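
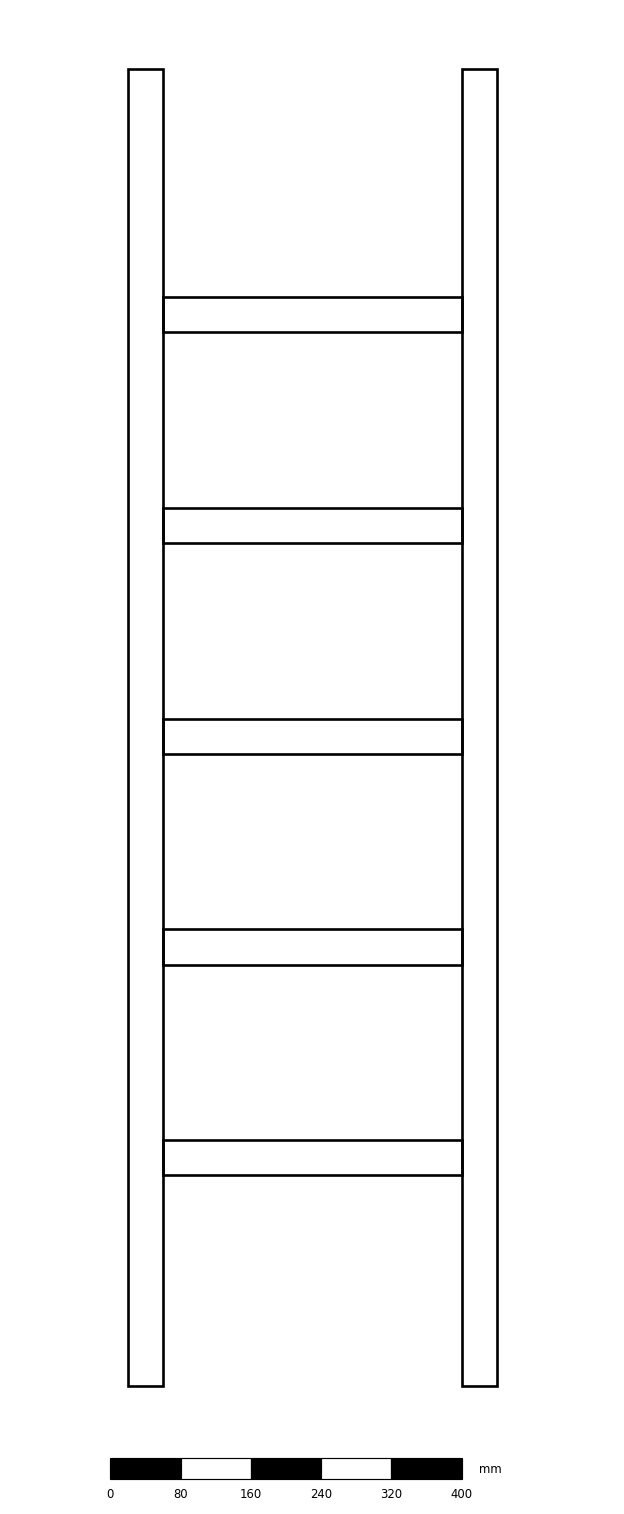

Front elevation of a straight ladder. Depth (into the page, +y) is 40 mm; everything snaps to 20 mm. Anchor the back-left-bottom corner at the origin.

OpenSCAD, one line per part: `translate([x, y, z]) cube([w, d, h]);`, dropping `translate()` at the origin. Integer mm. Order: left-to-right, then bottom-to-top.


cube([40, 40, 1500]);
translate([40, 0, 240]) cube([340, 40, 40]);
translate([40, 0, 480]) cube([340, 40, 40]);
translate([40, 0, 720]) cube([340, 40, 40]);
translate([40, 0, 960]) cube([340, 40, 40]);
translate([40, 0, 1200]) cube([340, 40, 40]);
translate([380, 0, 0]) cube([40, 40, 1500]);


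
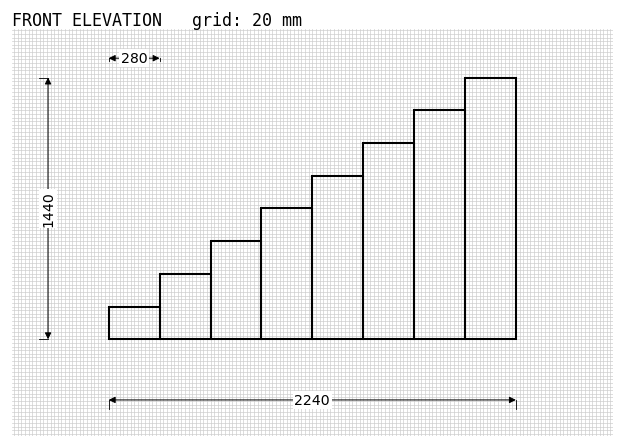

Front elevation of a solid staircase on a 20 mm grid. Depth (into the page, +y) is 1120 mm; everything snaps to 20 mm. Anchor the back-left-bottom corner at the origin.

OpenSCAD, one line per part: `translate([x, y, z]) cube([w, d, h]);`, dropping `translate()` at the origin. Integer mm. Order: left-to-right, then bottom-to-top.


cube([280, 1120, 180]);
translate([280, 0, 0]) cube([280, 1120, 360]);
translate([560, 0, 0]) cube([280, 1120, 540]);
translate([840, 0, 0]) cube([280, 1120, 720]);
translate([1120, 0, 0]) cube([280, 1120, 900]);
translate([1400, 0, 0]) cube([280, 1120, 1080]);
translate([1680, 0, 0]) cube([280, 1120, 1260]);
translate([1960, 0, 0]) cube([280, 1120, 1440]);


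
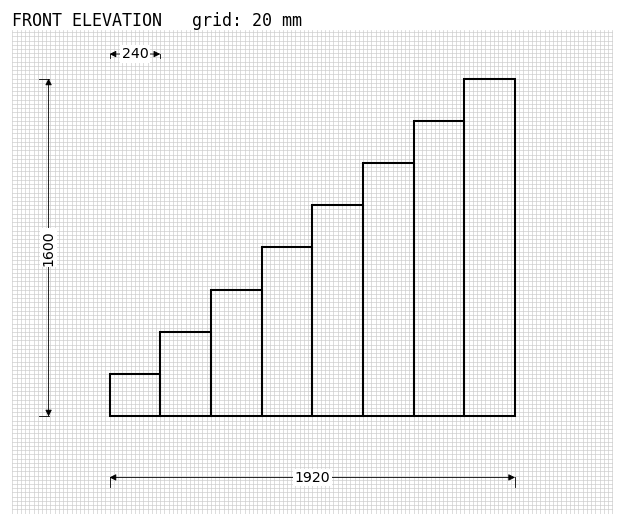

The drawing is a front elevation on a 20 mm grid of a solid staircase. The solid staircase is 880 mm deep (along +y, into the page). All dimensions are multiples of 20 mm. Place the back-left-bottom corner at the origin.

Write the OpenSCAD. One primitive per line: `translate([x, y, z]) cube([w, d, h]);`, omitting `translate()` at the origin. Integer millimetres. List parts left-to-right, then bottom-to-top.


cube([240, 880, 200]);
translate([240, 0, 0]) cube([240, 880, 400]);
translate([480, 0, 0]) cube([240, 880, 600]);
translate([720, 0, 0]) cube([240, 880, 800]);
translate([960, 0, 0]) cube([240, 880, 1000]);
translate([1200, 0, 0]) cube([240, 880, 1200]);
translate([1440, 0, 0]) cube([240, 880, 1400]);
translate([1680, 0, 0]) cube([240, 880, 1600]);


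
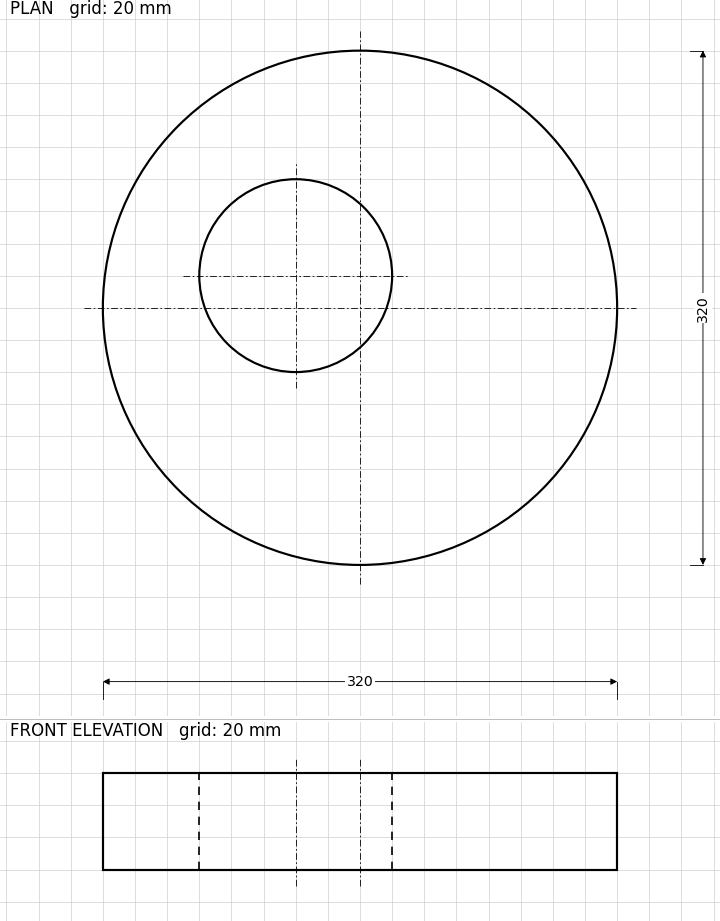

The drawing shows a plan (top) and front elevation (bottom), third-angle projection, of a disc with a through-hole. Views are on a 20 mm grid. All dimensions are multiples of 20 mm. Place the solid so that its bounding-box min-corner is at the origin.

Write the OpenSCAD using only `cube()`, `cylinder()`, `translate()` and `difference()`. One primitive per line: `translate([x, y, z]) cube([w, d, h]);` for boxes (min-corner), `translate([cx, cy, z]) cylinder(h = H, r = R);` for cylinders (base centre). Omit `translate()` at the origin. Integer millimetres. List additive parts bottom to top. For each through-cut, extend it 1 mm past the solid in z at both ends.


difference() {
  translate([160, 160, 0]) cylinder(h = 60, r = 160);
  translate([120, 180, -1]) cylinder(h = 62, r = 60);
}


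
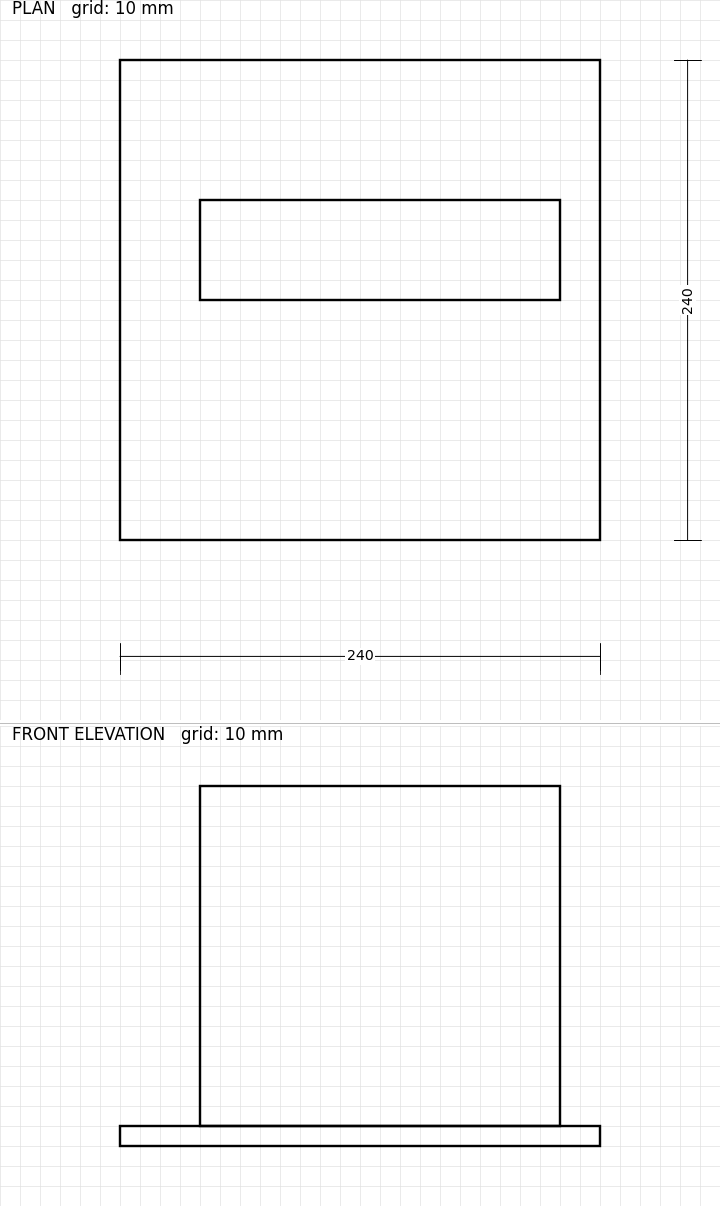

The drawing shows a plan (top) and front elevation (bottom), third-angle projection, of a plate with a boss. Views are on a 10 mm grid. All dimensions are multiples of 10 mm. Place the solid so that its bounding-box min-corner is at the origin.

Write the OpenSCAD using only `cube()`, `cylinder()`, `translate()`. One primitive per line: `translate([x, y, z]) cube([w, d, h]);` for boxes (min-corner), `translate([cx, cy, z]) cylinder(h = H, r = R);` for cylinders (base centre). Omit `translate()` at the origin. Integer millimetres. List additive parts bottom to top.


cube([240, 240, 10]);
translate([40, 120, 10]) cube([180, 50, 170]);


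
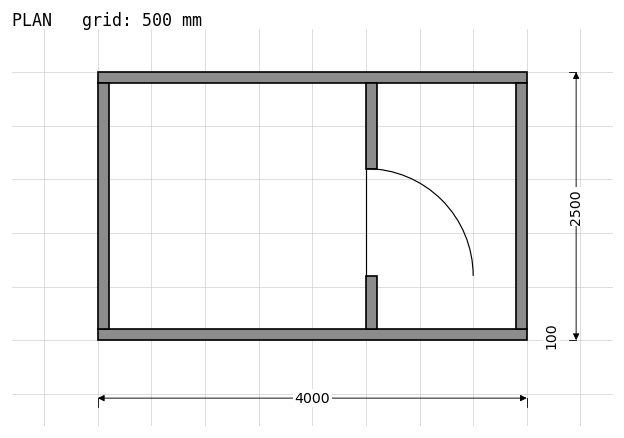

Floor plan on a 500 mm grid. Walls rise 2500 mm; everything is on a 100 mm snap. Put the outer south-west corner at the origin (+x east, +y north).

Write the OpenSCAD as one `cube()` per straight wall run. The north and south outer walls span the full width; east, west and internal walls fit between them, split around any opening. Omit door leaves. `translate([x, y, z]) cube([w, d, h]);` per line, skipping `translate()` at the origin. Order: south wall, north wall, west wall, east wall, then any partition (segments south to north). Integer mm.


cube([4000, 100, 2500]);
translate([0, 2400, 0]) cube([4000, 100, 2500]);
translate([0, 100, 0]) cube([100, 2300, 2500]);
translate([3900, 100, 0]) cube([100, 2300, 2500]);
translate([2500, 100, 0]) cube([100, 500, 2500]);
translate([2500, 1600, 0]) cube([100, 800, 2500]);


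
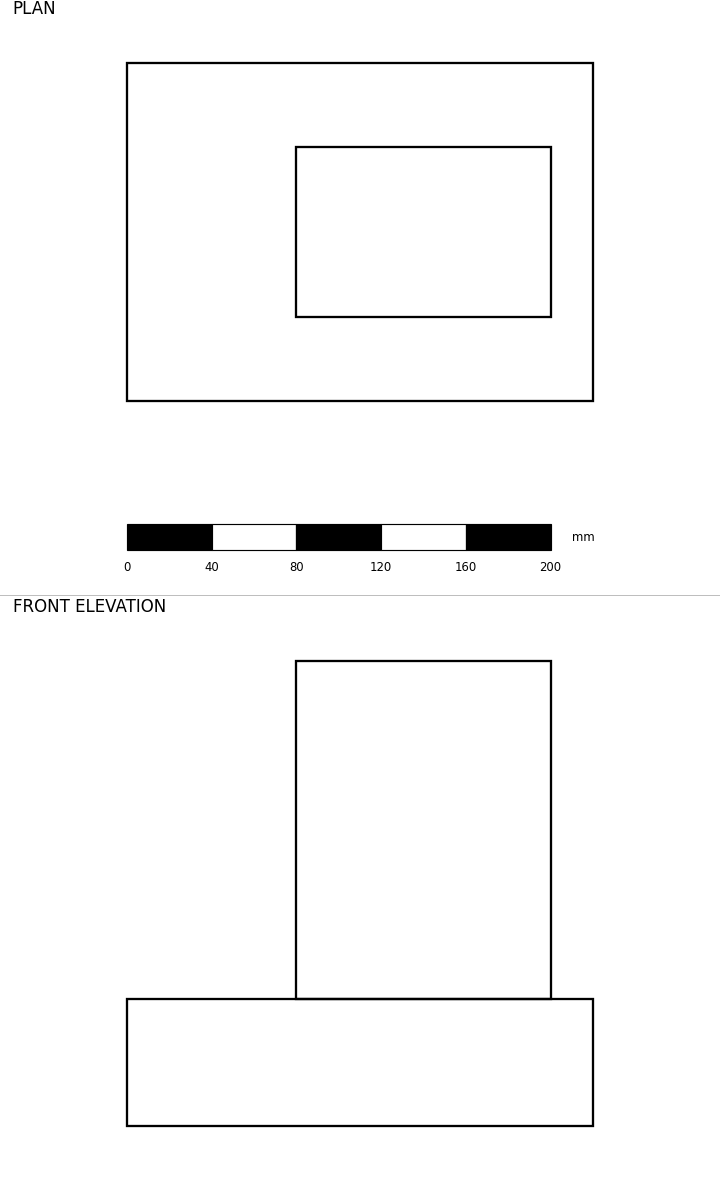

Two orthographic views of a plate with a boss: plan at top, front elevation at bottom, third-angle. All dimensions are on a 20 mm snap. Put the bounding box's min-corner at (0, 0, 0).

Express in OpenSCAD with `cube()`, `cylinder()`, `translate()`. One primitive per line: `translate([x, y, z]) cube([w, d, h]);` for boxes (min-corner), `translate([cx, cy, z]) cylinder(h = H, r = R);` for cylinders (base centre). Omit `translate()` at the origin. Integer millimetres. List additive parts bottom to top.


cube([220, 160, 60]);
translate([80, 40, 60]) cube([120, 80, 160]);


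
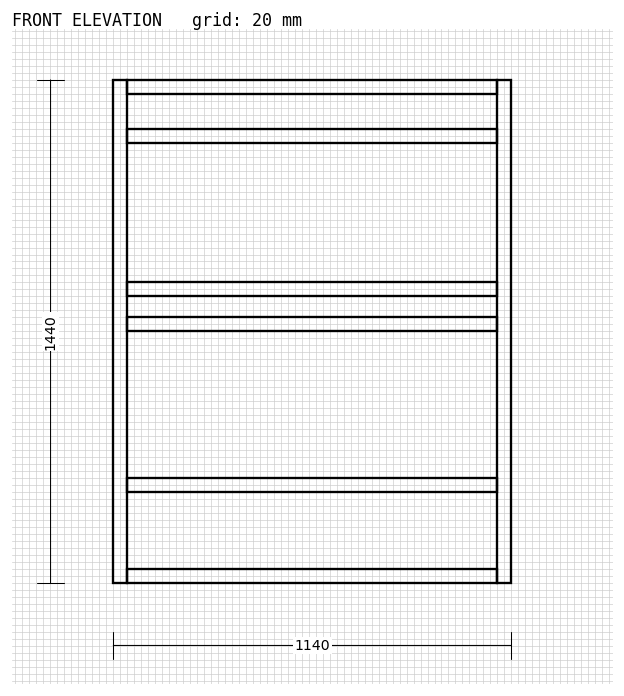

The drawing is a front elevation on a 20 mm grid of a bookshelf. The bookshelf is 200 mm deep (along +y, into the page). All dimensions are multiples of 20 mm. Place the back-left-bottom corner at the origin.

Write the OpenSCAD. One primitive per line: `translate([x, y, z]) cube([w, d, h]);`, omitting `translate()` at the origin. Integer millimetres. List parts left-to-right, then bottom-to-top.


cube([40, 200, 1440]);
translate([40, 0, 0]) cube([1060, 200, 40]);
translate([40, 0, 260]) cube([1060, 200, 40]);
translate([40, 0, 720]) cube([1060, 200, 40]);
translate([40, 0, 820]) cube([1060, 200, 40]);
translate([40, 0, 1260]) cube([1060, 200, 40]);
translate([40, 0, 1400]) cube([1060, 200, 40]);
translate([1100, 0, 0]) cube([40, 200, 1440]);


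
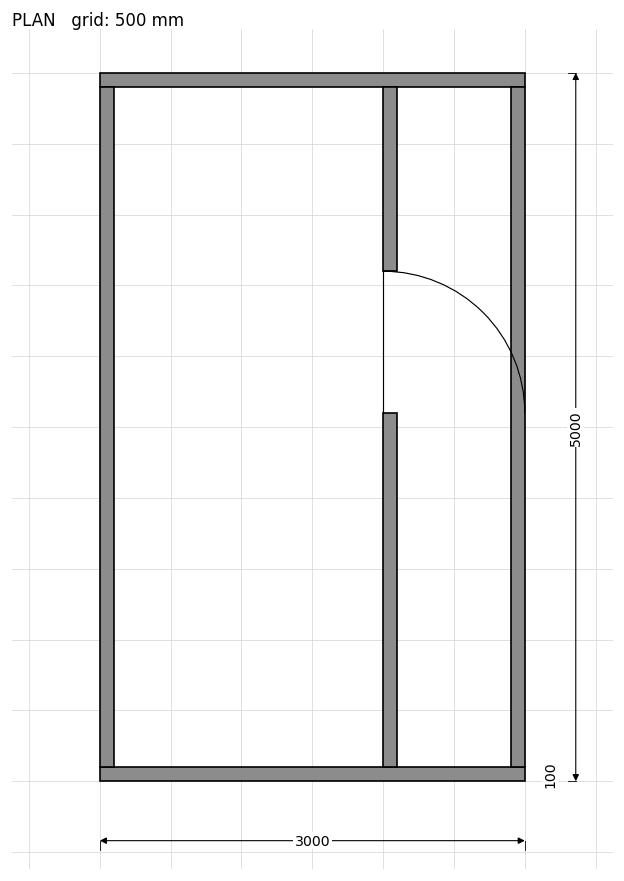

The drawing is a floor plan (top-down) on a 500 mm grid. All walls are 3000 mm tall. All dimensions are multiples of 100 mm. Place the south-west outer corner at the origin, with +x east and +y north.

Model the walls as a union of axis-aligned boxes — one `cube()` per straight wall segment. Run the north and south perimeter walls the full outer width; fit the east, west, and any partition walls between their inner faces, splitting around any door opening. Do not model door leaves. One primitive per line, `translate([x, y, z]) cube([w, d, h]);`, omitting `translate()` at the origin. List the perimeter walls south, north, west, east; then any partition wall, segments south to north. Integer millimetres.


cube([3000, 100, 3000]);
translate([0, 4900, 0]) cube([3000, 100, 3000]);
translate([0, 100, 0]) cube([100, 4800, 3000]);
translate([2900, 100, 0]) cube([100, 4800, 3000]);
translate([2000, 100, 0]) cube([100, 2500, 3000]);
translate([2000, 3600, 0]) cube([100, 1300, 3000]);


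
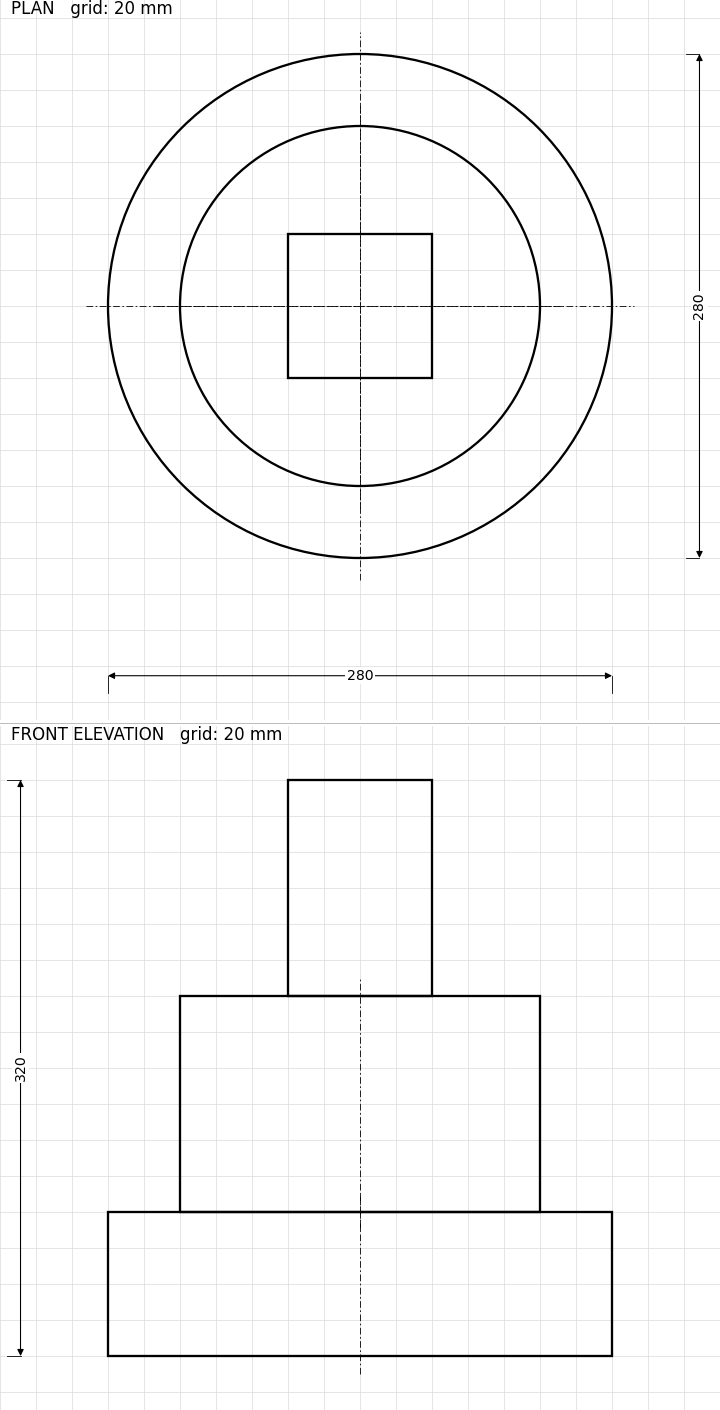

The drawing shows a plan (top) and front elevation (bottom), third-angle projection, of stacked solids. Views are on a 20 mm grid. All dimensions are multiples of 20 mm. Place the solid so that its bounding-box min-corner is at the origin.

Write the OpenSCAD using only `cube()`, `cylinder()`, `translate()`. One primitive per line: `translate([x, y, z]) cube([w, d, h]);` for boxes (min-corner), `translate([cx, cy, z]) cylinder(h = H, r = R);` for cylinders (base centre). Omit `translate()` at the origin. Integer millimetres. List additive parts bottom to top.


translate([140, 140, 0]) cylinder(h = 80, r = 140);
translate([140, 140, 80]) cylinder(h = 120, r = 100);
translate([100, 100, 200]) cube([80, 80, 120]);


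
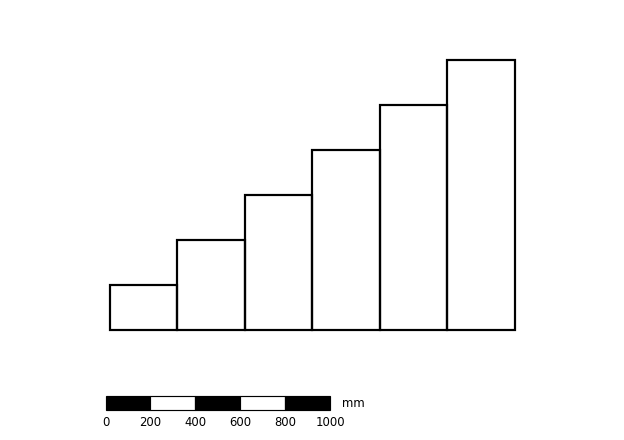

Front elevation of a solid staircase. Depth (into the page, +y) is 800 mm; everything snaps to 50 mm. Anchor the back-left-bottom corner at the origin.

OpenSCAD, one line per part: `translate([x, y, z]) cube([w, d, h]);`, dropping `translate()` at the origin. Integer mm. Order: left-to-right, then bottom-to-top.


cube([300, 800, 200]);
translate([300, 0, 0]) cube([300, 800, 400]);
translate([600, 0, 0]) cube([300, 800, 600]);
translate([900, 0, 0]) cube([300, 800, 800]);
translate([1200, 0, 0]) cube([300, 800, 1000]);
translate([1500, 0, 0]) cube([300, 800, 1200]);


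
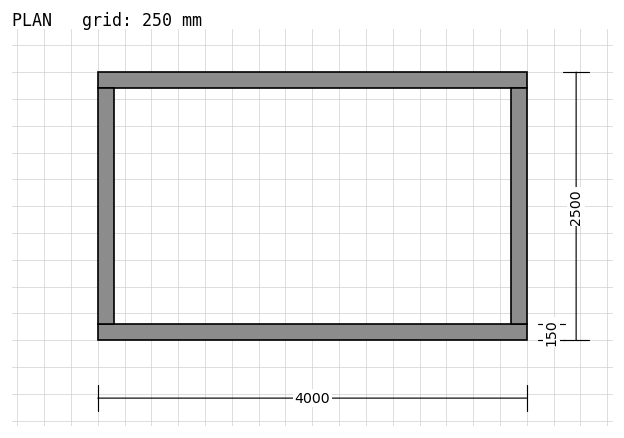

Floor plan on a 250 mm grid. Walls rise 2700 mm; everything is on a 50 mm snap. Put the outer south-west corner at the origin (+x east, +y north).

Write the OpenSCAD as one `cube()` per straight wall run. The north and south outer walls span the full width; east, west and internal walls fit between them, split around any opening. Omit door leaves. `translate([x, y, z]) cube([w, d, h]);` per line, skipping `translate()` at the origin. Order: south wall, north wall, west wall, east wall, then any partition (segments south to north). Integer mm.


cube([4000, 150, 2700]);
translate([0, 2350, 0]) cube([4000, 150, 2700]);
translate([0, 150, 0]) cube([150, 2200, 2700]);
translate([3850, 150, 0]) cube([150, 2200, 2700]);


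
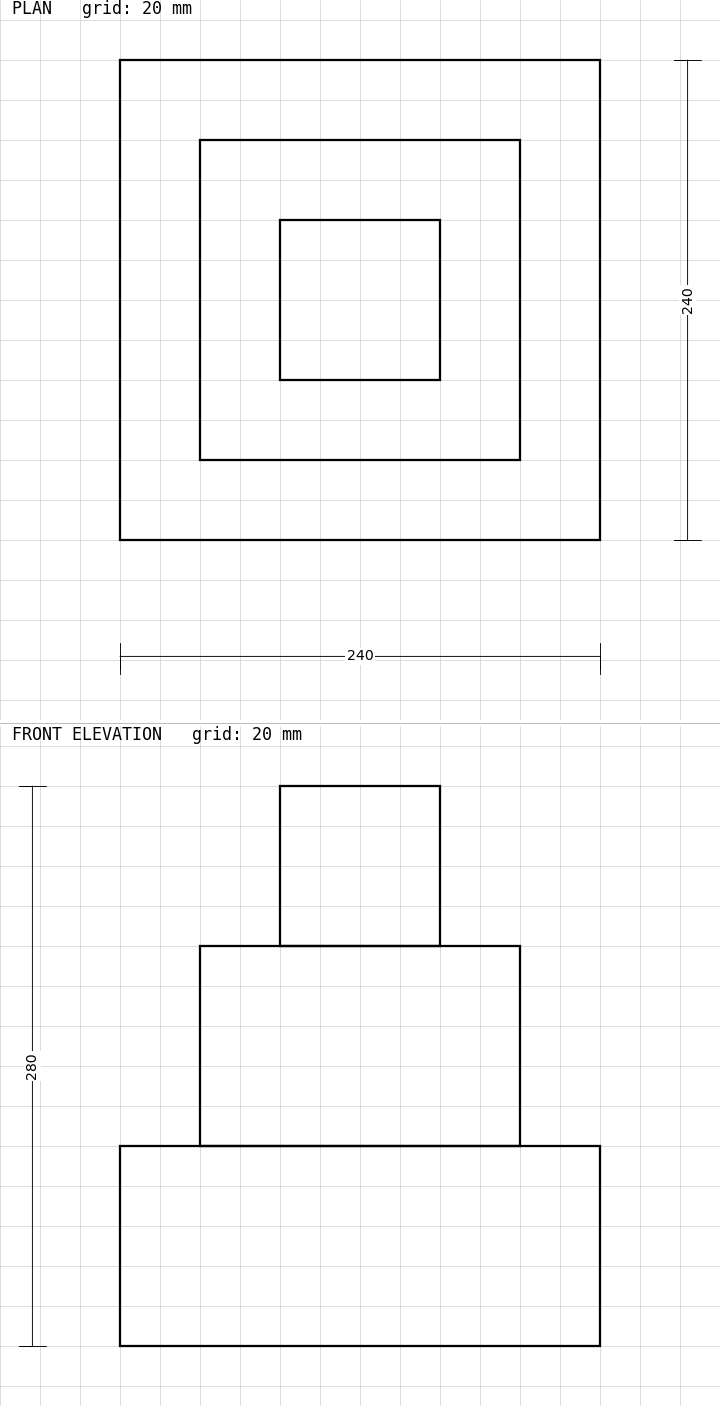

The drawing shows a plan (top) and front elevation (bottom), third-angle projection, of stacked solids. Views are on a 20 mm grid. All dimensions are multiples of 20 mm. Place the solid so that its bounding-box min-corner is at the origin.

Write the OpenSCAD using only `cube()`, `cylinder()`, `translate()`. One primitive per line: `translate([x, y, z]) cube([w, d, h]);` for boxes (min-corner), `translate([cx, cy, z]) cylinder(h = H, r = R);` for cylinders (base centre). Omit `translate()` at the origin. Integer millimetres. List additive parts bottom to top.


cube([240, 240, 100]);
translate([40, 40, 100]) cube([160, 160, 100]);
translate([80, 80, 200]) cube([80, 80, 80]);


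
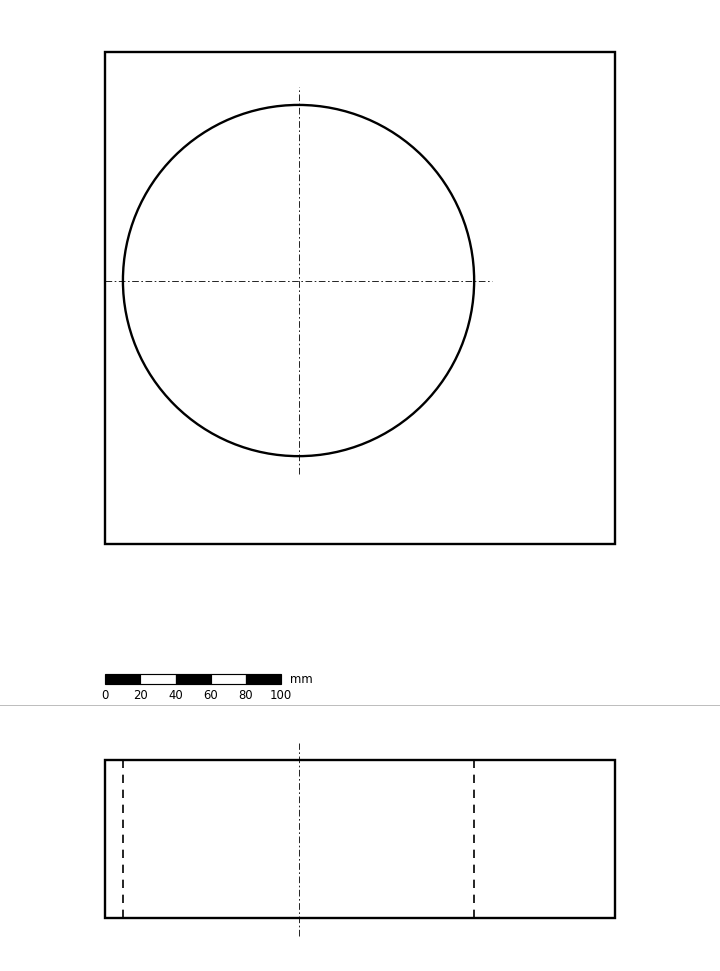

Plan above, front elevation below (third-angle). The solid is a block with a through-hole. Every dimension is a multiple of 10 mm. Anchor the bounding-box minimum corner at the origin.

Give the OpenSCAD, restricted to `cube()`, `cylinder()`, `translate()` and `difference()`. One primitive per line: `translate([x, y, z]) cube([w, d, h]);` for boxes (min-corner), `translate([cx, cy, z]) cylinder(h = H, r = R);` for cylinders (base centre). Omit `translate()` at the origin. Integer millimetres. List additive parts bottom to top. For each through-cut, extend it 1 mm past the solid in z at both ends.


difference() {
  cube([290, 280, 90]);
  translate([110, 150, -1]) cylinder(h = 92, r = 100);
}


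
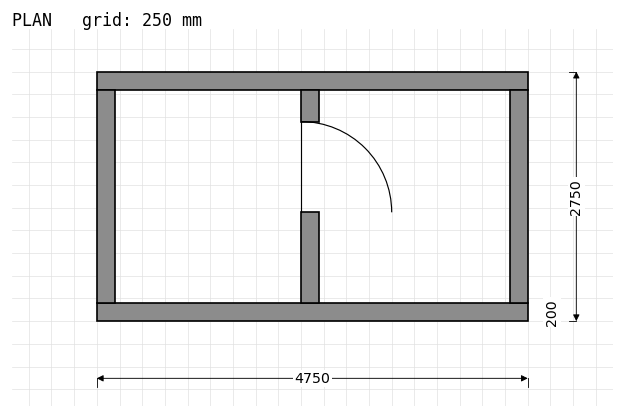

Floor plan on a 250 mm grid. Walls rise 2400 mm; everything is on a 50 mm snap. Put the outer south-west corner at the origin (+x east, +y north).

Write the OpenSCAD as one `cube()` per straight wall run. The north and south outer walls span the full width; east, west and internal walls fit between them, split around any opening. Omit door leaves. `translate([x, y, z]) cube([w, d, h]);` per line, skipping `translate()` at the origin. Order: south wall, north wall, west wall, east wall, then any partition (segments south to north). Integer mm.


cube([4750, 200, 2400]);
translate([0, 2550, 0]) cube([4750, 200, 2400]);
translate([0, 200, 0]) cube([200, 2350, 2400]);
translate([4550, 200, 0]) cube([200, 2350, 2400]);
translate([2250, 200, 0]) cube([200, 1000, 2400]);
translate([2250, 2200, 0]) cube([200, 350, 2400]);


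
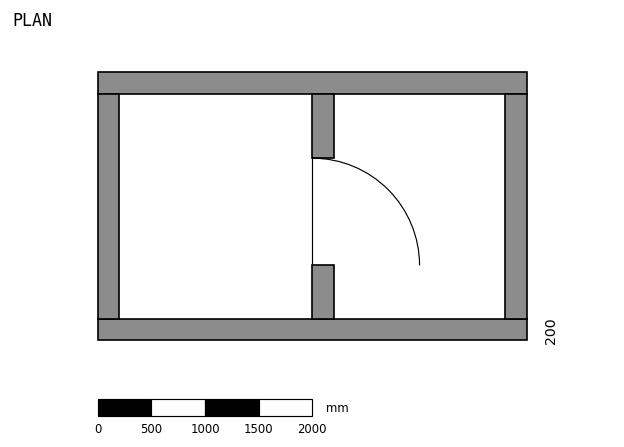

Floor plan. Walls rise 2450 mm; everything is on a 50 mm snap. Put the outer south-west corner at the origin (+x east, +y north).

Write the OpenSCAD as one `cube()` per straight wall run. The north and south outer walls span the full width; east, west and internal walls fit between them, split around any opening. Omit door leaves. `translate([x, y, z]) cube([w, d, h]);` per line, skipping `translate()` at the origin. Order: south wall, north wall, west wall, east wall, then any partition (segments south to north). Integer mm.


cube([4000, 200, 2450]);
translate([0, 2300, 0]) cube([4000, 200, 2450]);
translate([0, 200, 0]) cube([200, 2100, 2450]);
translate([3800, 200, 0]) cube([200, 2100, 2450]);
translate([2000, 200, 0]) cube([200, 500, 2450]);
translate([2000, 1700, 0]) cube([200, 600, 2450]);


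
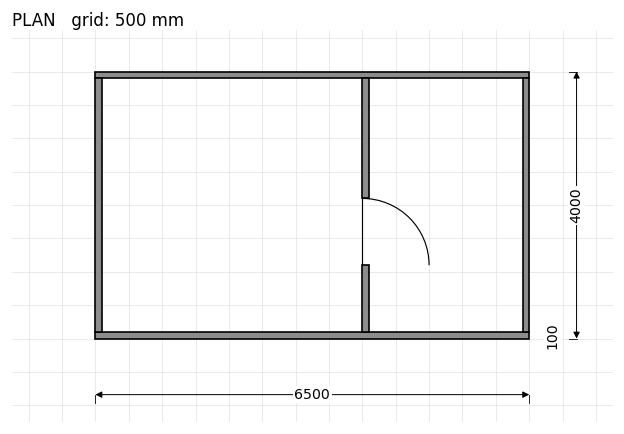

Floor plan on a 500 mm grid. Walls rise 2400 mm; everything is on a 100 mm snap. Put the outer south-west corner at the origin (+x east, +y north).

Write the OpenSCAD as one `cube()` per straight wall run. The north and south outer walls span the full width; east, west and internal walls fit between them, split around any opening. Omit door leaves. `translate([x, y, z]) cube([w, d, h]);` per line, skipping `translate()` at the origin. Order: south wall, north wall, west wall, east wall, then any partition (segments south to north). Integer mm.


cube([6500, 100, 2400]);
translate([0, 3900, 0]) cube([6500, 100, 2400]);
translate([0, 100, 0]) cube([100, 3800, 2400]);
translate([6400, 100, 0]) cube([100, 3800, 2400]);
translate([4000, 100, 0]) cube([100, 1000, 2400]);
translate([4000, 2100, 0]) cube([100, 1800, 2400]);


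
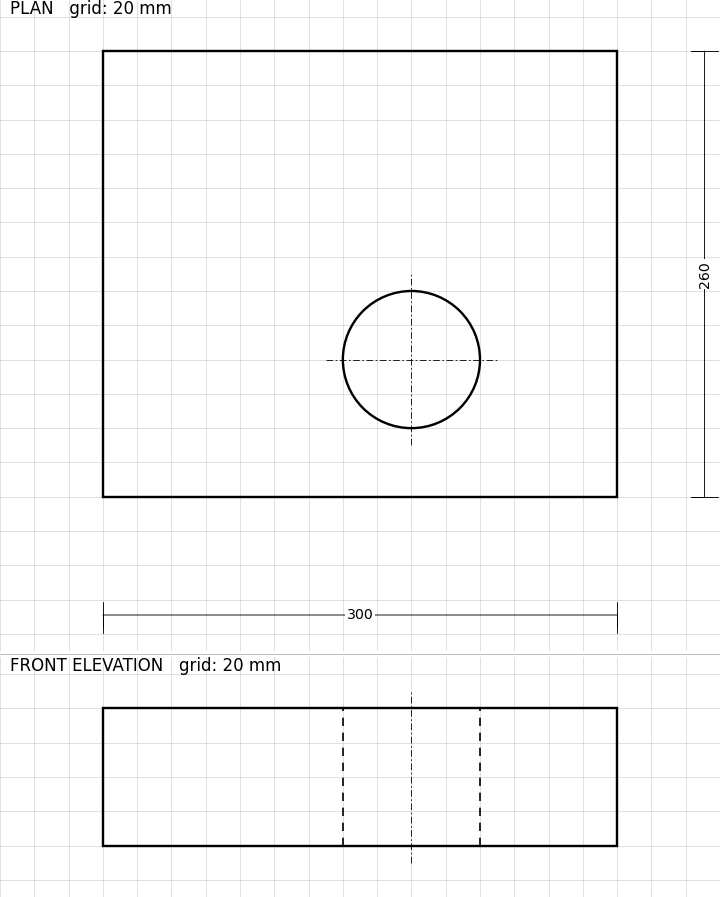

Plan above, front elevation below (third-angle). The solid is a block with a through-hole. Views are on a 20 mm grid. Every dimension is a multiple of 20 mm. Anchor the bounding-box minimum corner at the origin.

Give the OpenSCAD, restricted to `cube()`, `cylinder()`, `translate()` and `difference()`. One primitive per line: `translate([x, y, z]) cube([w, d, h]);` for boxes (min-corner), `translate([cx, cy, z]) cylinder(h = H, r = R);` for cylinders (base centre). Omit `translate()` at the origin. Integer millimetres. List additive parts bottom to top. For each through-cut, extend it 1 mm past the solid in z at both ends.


difference() {
  cube([300, 260, 80]);
  translate([180, 80, -1]) cylinder(h = 82, r = 40);
}


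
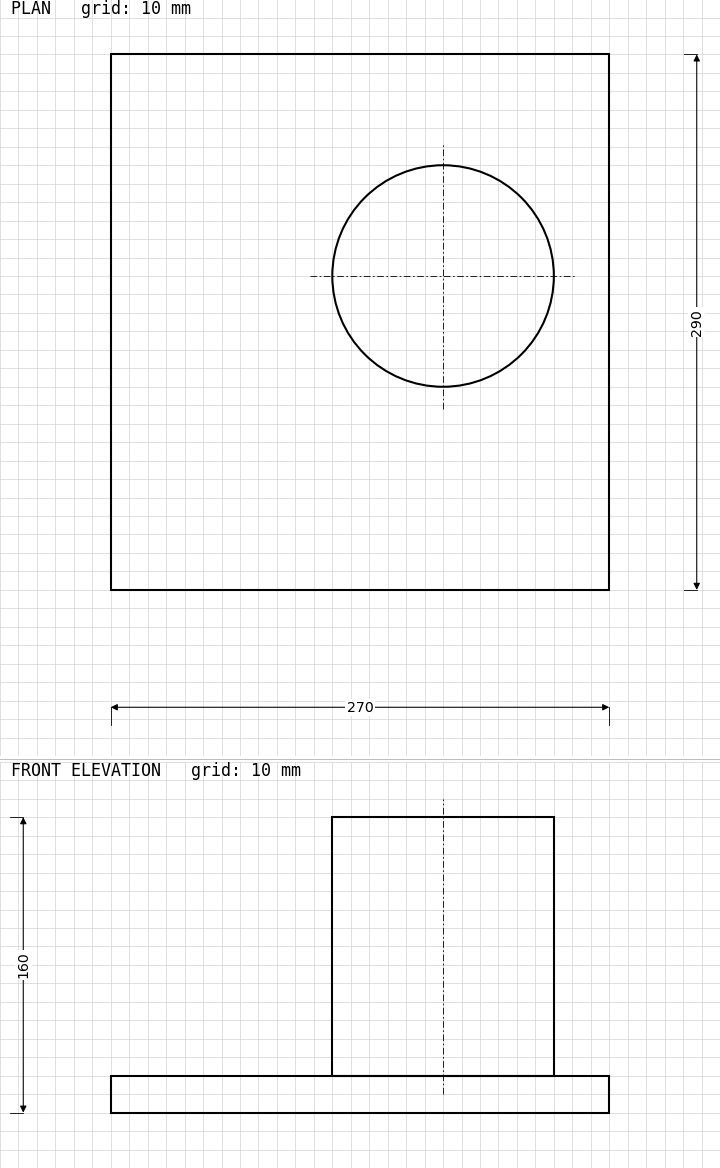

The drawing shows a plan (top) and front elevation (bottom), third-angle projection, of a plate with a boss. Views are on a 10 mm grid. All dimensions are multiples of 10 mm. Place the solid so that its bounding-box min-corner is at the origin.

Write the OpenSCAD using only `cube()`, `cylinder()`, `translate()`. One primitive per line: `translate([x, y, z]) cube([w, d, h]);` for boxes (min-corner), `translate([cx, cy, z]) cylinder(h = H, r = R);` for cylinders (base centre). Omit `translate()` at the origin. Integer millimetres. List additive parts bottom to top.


cube([270, 290, 20]);
translate([180, 170, 20]) cylinder(h = 140, r = 60);


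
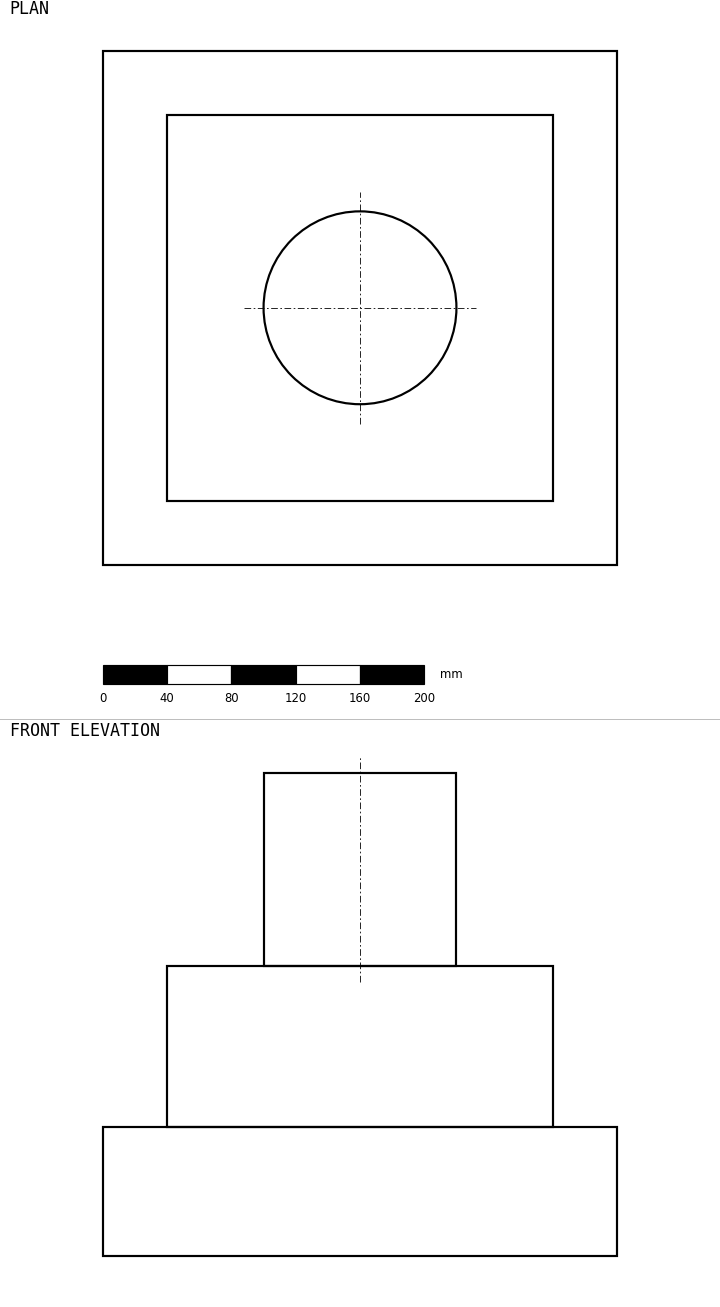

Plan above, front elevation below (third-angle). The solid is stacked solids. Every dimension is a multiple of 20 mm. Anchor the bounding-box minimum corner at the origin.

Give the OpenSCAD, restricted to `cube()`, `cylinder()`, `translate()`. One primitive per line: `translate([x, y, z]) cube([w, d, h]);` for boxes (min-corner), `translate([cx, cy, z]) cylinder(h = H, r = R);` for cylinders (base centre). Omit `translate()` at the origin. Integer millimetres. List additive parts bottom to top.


cube([320, 320, 80]);
translate([40, 40, 80]) cube([240, 240, 100]);
translate([160, 160, 180]) cylinder(h = 120, r = 60);


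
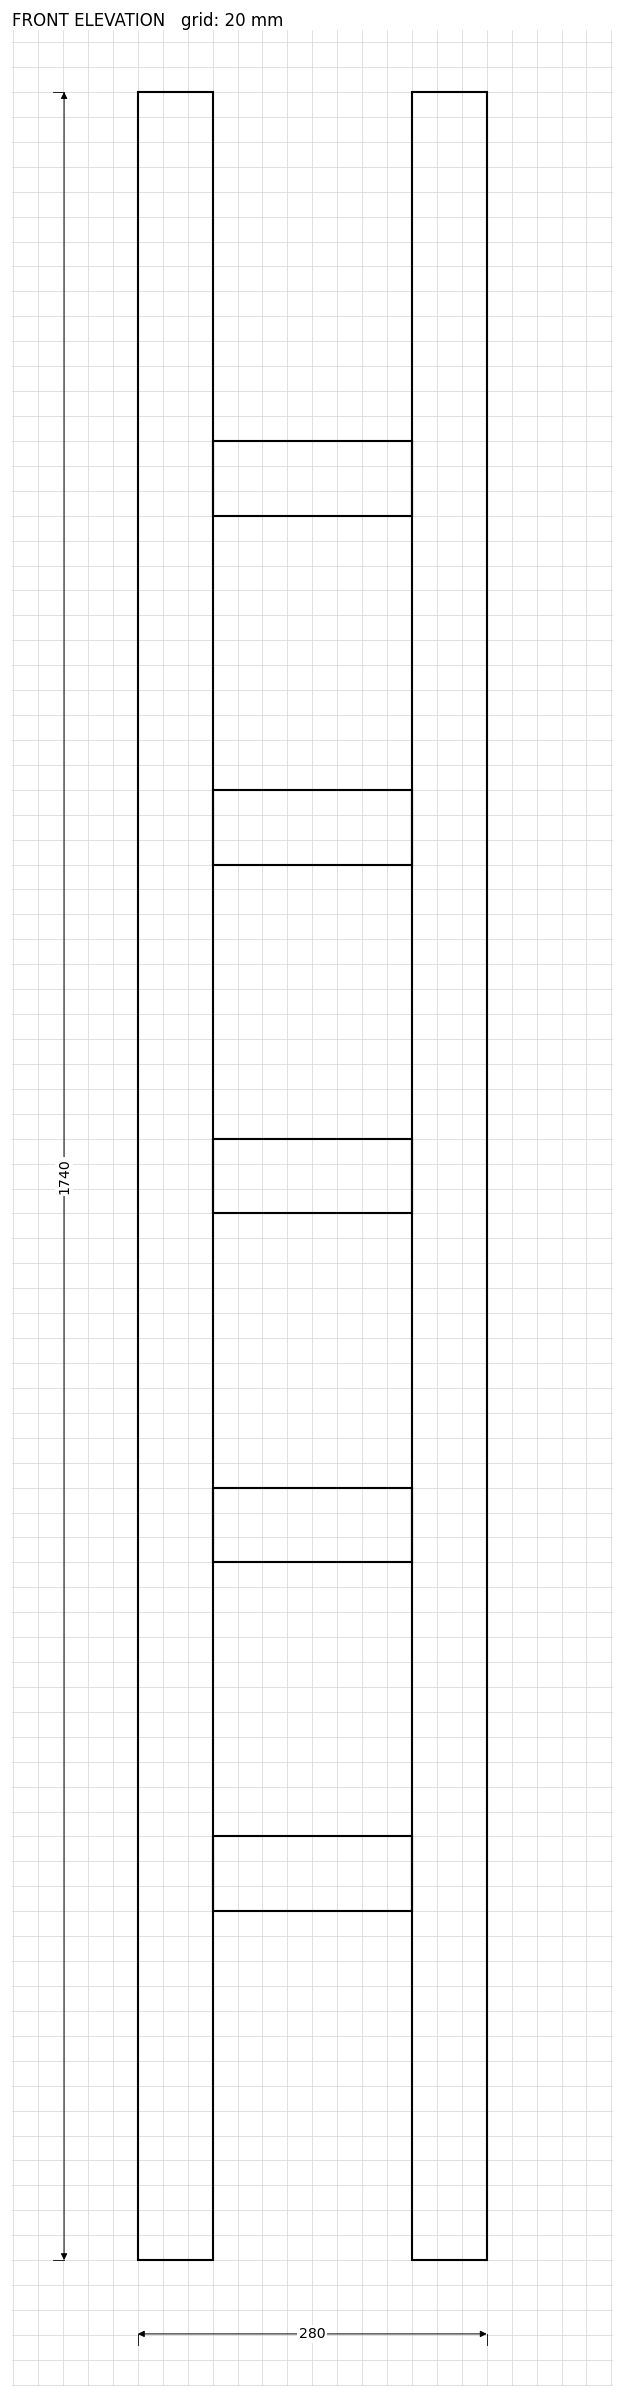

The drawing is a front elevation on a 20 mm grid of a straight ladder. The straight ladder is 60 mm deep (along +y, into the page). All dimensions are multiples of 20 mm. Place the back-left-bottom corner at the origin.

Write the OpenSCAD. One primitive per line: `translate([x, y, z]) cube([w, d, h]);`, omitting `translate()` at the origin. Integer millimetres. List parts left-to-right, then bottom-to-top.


cube([60, 60, 1740]);
translate([60, 0, 280]) cube([160, 60, 60]);
translate([60, 0, 560]) cube([160, 60, 60]);
translate([60, 0, 840]) cube([160, 60, 60]);
translate([60, 0, 1120]) cube([160, 60, 60]);
translate([60, 0, 1400]) cube([160, 60, 60]);
translate([220, 0, 0]) cube([60, 60, 1740]);


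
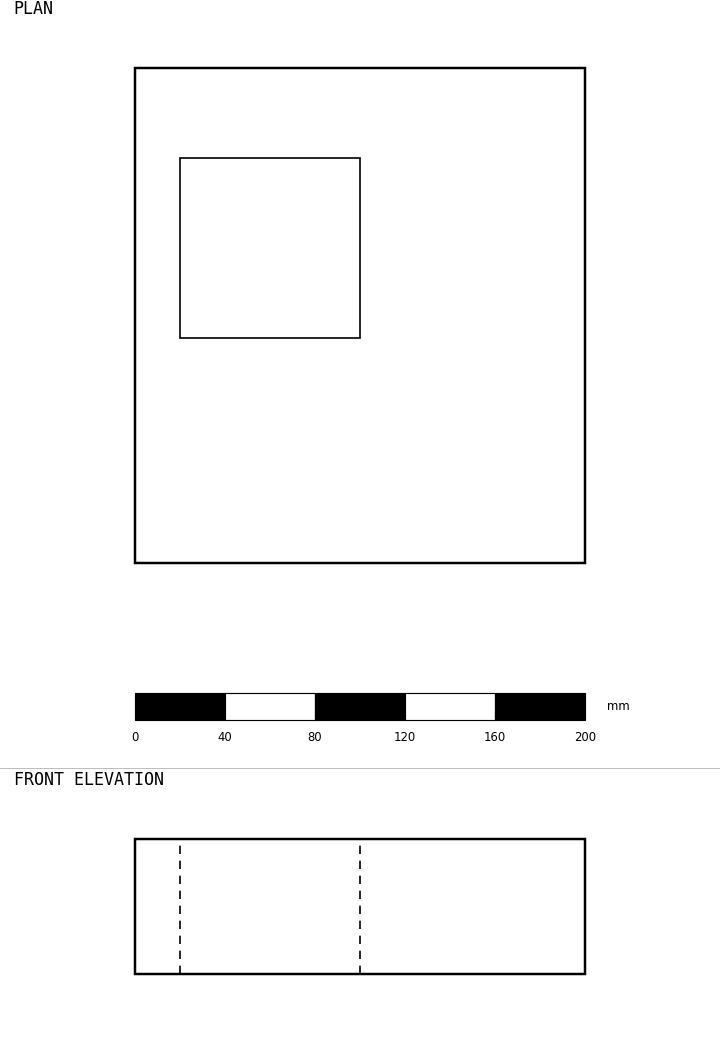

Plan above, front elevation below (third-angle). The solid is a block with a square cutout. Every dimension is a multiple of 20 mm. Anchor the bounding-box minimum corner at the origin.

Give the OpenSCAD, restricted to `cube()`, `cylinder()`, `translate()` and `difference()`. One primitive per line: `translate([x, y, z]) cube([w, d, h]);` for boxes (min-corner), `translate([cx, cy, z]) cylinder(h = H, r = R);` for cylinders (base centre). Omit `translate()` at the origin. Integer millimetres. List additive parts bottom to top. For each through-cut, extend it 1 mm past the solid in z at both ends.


difference() {
  cube([200, 220, 60]);
  translate([20, 100, -1]) cube([80, 80, 62]);
}


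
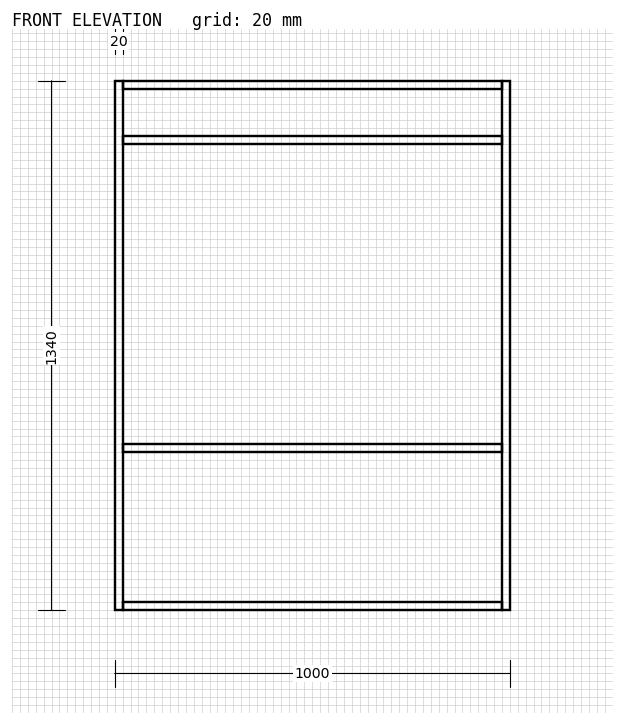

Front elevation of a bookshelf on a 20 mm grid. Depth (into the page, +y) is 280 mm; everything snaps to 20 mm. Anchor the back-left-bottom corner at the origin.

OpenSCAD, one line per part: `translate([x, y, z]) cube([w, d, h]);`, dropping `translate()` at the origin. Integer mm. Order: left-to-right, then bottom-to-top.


cube([20, 280, 1340]);
translate([20, 0, 0]) cube([960, 280, 20]);
translate([20, 0, 400]) cube([960, 280, 20]);
translate([20, 0, 1180]) cube([960, 280, 20]);
translate([20, 0, 1320]) cube([960, 280, 20]);
translate([980, 0, 0]) cube([20, 280, 1340]);


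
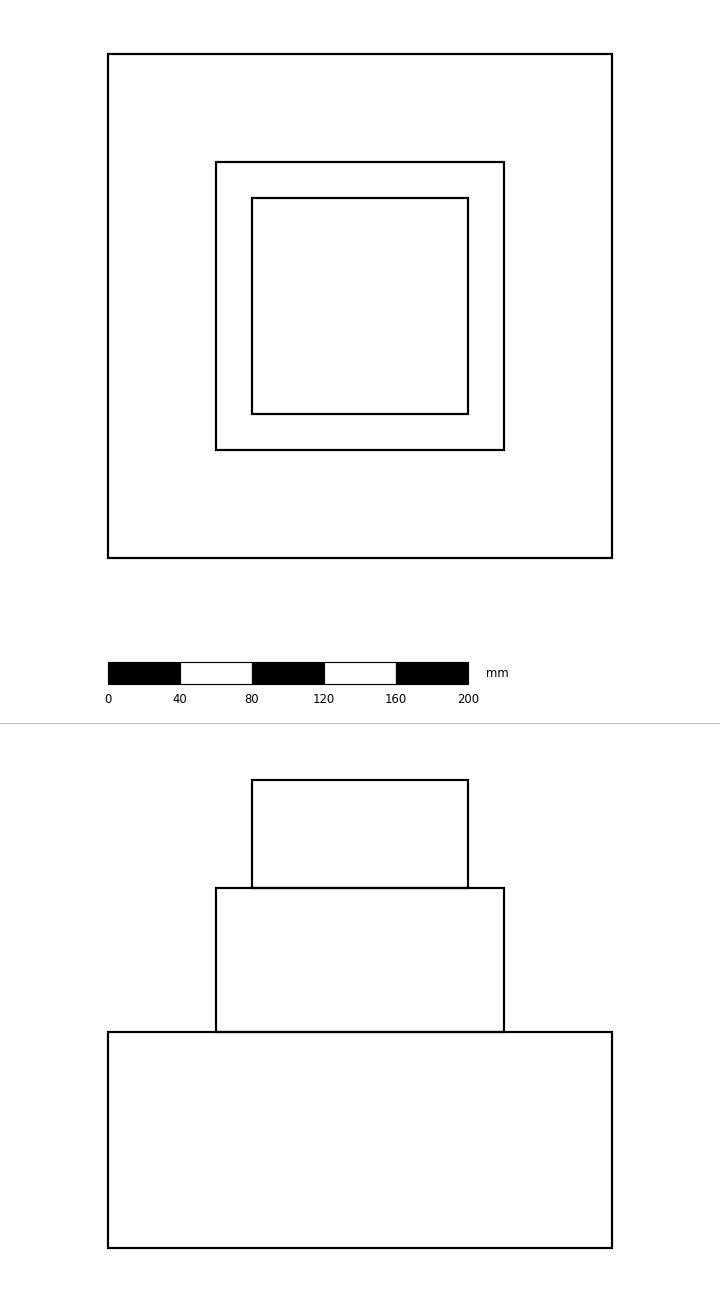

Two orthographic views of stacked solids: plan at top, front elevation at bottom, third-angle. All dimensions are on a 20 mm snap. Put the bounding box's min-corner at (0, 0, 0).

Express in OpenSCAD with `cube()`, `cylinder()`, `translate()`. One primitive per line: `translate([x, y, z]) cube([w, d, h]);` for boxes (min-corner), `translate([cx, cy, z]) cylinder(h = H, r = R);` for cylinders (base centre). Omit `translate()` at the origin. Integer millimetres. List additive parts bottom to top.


cube([280, 280, 120]);
translate([60, 60, 120]) cube([160, 160, 80]);
translate([80, 80, 200]) cube([120, 120, 60]);


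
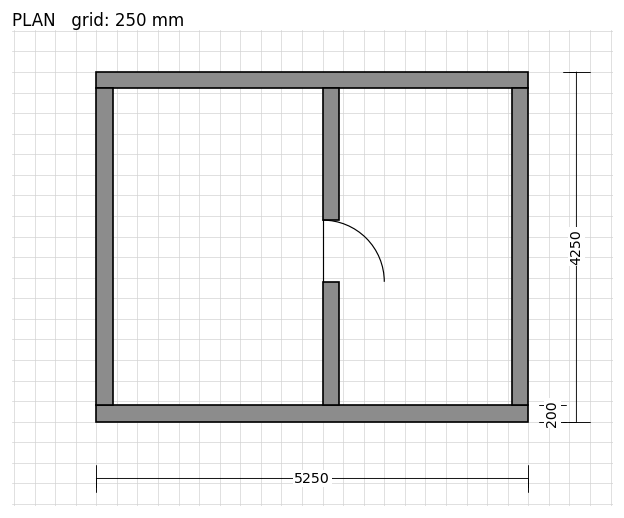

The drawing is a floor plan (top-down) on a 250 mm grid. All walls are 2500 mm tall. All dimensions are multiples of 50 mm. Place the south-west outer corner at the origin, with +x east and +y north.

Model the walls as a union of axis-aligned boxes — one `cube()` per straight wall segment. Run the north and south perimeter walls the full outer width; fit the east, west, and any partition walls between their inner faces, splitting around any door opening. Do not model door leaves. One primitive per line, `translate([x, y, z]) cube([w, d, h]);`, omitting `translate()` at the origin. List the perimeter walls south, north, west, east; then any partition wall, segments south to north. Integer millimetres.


cube([5250, 200, 2500]);
translate([0, 4050, 0]) cube([5250, 200, 2500]);
translate([0, 200, 0]) cube([200, 3850, 2500]);
translate([5050, 200, 0]) cube([200, 3850, 2500]);
translate([2750, 200, 0]) cube([200, 1500, 2500]);
translate([2750, 2450, 0]) cube([200, 1600, 2500]);


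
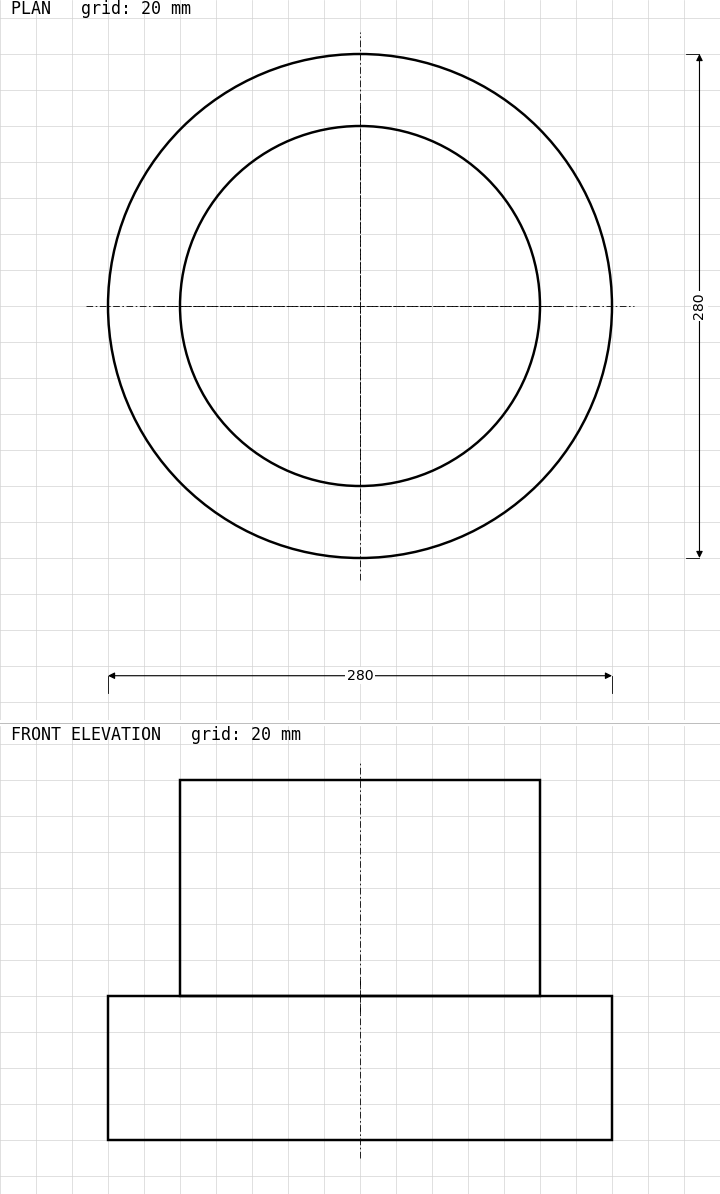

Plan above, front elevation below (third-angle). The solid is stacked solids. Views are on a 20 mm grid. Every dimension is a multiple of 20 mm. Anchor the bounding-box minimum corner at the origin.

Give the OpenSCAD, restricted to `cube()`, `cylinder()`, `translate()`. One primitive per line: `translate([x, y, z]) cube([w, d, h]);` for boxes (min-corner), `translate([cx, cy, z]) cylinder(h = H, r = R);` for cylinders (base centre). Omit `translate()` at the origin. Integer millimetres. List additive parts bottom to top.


translate([140, 140, 0]) cylinder(h = 80, r = 140);
translate([140, 140, 80]) cylinder(h = 120, r = 100);


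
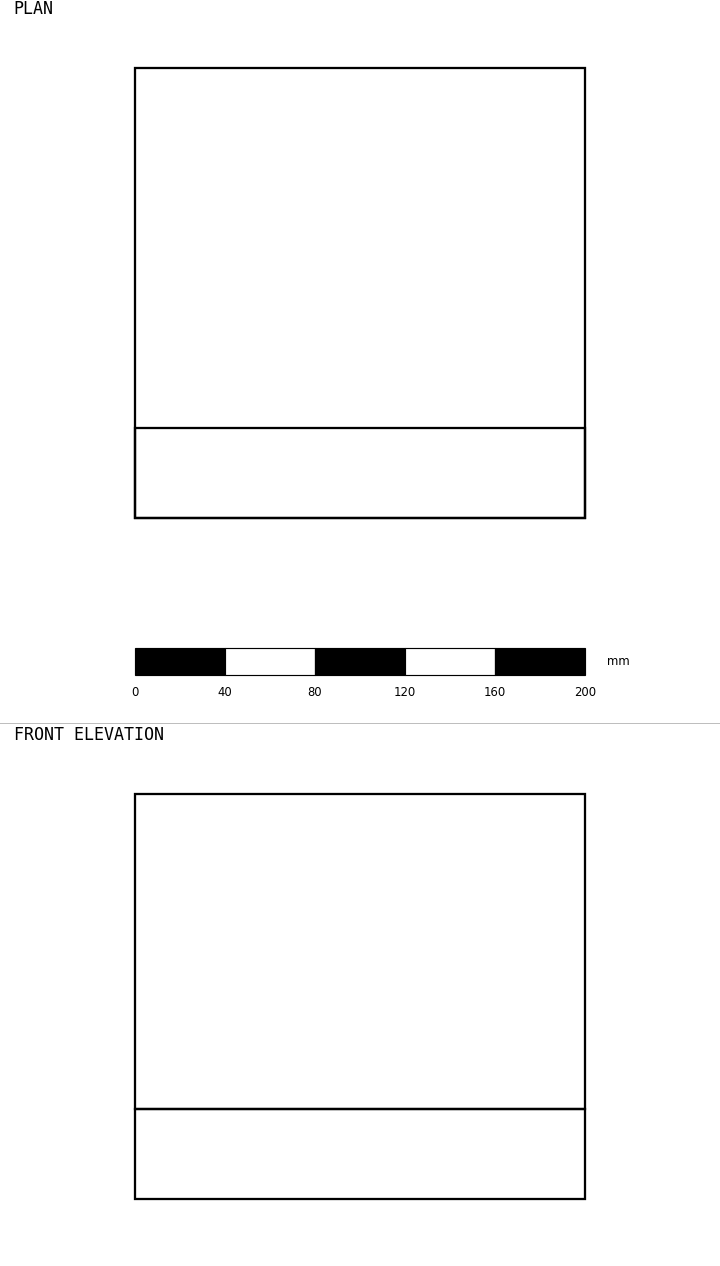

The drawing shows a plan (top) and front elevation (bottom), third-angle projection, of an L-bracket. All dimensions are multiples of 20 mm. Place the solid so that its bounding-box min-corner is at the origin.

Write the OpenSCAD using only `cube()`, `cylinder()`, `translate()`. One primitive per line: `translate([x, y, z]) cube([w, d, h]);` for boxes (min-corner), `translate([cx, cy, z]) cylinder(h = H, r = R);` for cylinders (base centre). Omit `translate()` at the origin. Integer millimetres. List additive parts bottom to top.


cube([200, 200, 40]);
translate([0, 0, 40]) cube([200, 40, 140]);


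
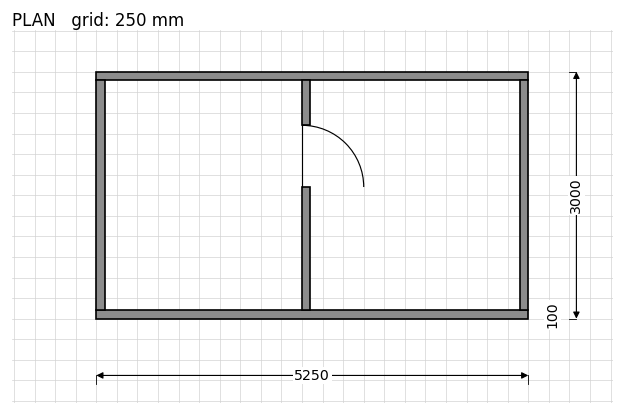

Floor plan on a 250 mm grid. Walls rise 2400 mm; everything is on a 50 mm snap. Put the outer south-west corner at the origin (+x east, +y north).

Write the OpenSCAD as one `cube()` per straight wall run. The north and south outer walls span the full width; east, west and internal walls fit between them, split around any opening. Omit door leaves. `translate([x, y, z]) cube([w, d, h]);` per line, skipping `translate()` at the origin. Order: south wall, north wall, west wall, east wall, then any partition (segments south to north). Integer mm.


cube([5250, 100, 2400]);
translate([0, 2900, 0]) cube([5250, 100, 2400]);
translate([0, 100, 0]) cube([100, 2800, 2400]);
translate([5150, 100, 0]) cube([100, 2800, 2400]);
translate([2500, 100, 0]) cube([100, 1500, 2400]);
translate([2500, 2350, 0]) cube([100, 550, 2400]);


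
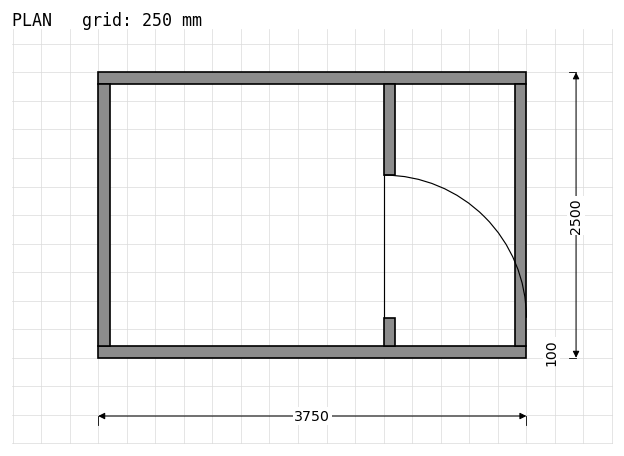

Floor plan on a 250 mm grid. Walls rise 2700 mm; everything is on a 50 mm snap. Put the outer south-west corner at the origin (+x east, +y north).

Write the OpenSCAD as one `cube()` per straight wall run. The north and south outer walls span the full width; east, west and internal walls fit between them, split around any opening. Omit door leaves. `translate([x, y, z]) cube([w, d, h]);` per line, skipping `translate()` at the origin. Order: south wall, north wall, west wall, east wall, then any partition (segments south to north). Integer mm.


cube([3750, 100, 2700]);
translate([0, 2400, 0]) cube([3750, 100, 2700]);
translate([0, 100, 0]) cube([100, 2300, 2700]);
translate([3650, 100, 0]) cube([100, 2300, 2700]);
translate([2500, 100, 0]) cube([100, 250, 2700]);
translate([2500, 1600, 0]) cube([100, 800, 2700]);


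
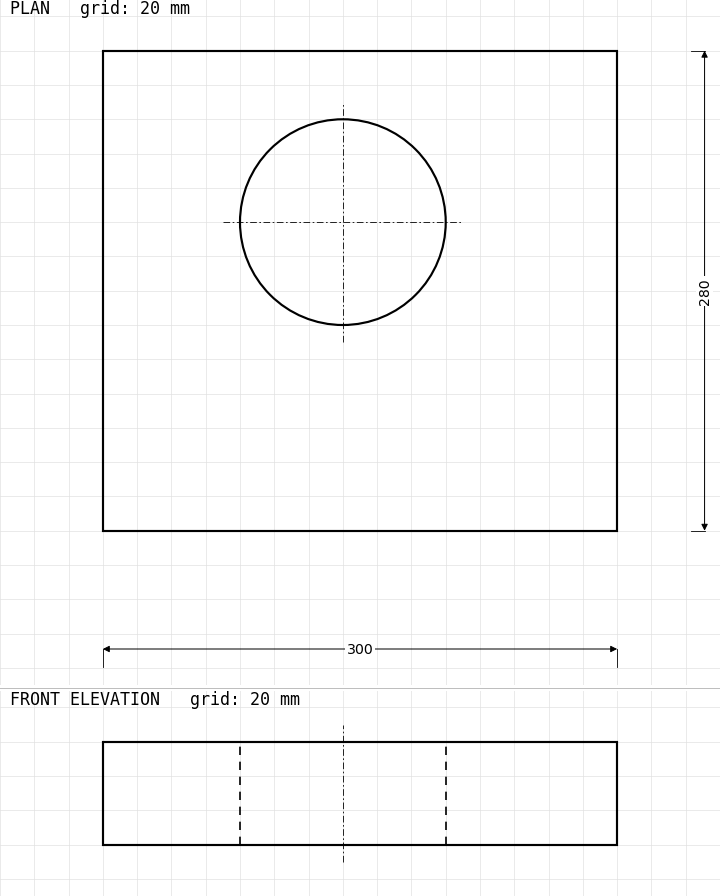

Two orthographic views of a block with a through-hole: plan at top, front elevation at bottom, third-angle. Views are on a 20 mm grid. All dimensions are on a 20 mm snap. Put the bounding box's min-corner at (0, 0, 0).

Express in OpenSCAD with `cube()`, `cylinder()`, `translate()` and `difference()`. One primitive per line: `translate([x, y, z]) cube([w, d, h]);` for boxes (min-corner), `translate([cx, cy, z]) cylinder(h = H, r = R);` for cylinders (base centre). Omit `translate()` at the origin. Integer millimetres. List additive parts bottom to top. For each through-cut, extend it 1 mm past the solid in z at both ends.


difference() {
  cube([300, 280, 60]);
  translate([140, 180, -1]) cylinder(h = 62, r = 60);
}


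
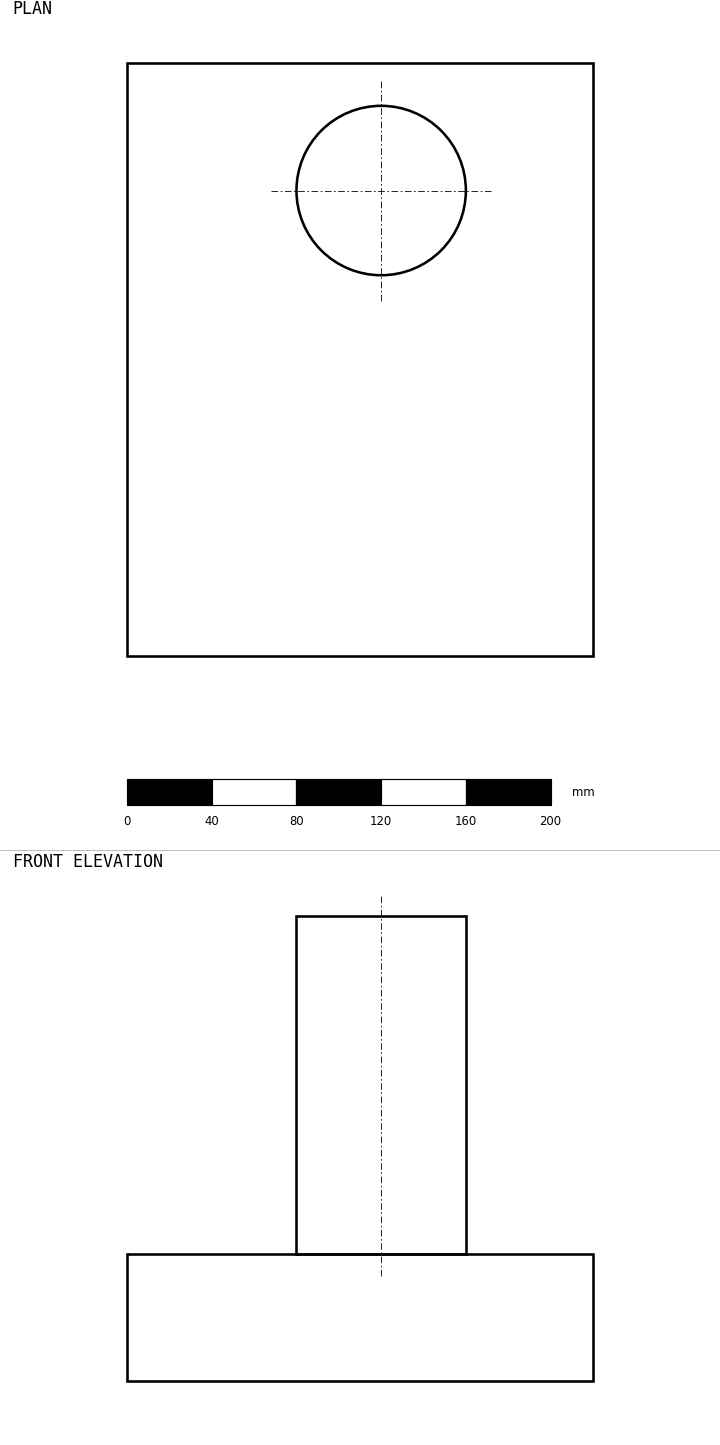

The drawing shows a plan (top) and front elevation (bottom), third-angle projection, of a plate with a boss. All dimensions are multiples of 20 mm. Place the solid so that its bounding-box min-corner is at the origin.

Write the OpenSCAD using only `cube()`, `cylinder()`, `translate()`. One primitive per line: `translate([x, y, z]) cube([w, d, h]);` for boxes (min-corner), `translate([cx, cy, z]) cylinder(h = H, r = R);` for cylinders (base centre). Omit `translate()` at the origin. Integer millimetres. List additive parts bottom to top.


cube([220, 280, 60]);
translate([120, 220, 60]) cylinder(h = 160, r = 40);


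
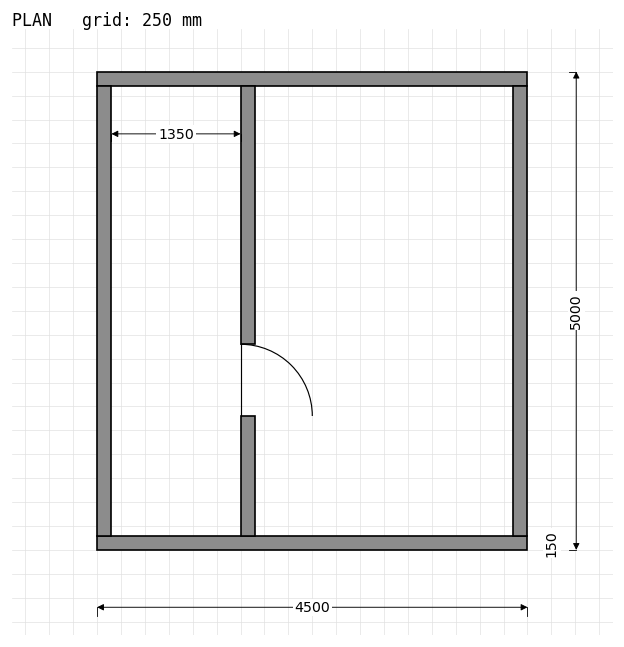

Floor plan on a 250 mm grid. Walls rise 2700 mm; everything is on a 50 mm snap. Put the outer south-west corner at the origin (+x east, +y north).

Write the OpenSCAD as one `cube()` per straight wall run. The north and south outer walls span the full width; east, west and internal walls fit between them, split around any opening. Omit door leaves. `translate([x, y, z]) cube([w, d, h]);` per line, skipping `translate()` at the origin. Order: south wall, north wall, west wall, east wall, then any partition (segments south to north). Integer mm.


cube([4500, 150, 2700]);
translate([0, 4850, 0]) cube([4500, 150, 2700]);
translate([0, 150, 0]) cube([150, 4700, 2700]);
translate([4350, 150, 0]) cube([150, 4700, 2700]);
translate([1500, 150, 0]) cube([150, 1250, 2700]);
translate([1500, 2150, 0]) cube([150, 2700, 2700]);


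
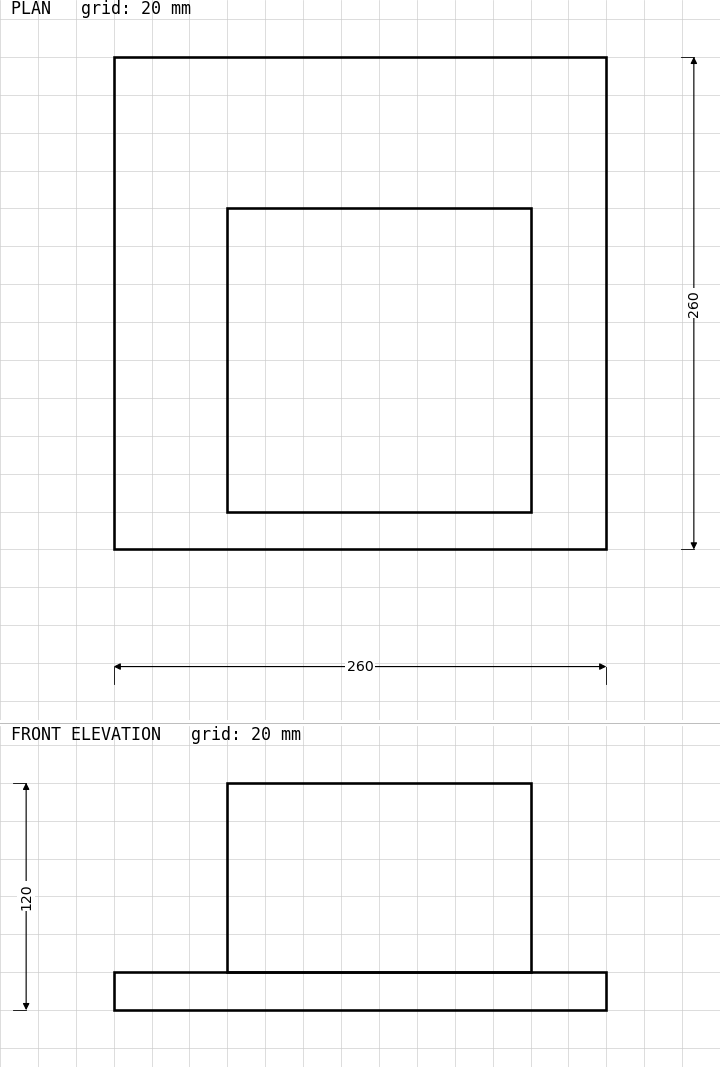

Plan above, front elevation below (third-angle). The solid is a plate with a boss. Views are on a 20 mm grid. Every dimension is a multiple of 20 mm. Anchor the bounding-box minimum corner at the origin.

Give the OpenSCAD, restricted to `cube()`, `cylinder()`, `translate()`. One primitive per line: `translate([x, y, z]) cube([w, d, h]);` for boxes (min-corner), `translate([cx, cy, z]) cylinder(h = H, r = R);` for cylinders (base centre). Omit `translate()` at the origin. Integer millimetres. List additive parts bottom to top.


cube([260, 260, 20]);
translate([60, 20, 20]) cube([160, 160, 100]);


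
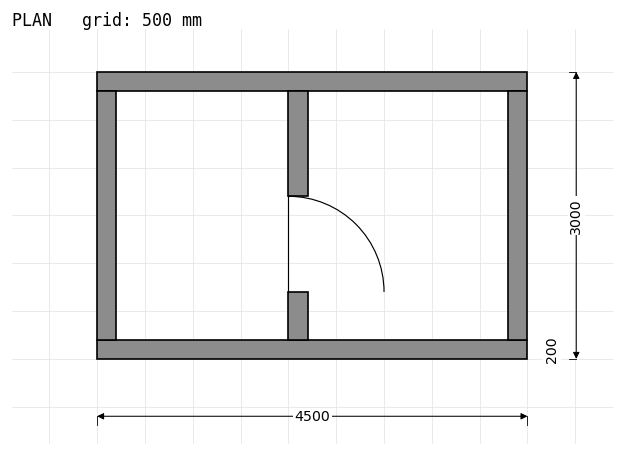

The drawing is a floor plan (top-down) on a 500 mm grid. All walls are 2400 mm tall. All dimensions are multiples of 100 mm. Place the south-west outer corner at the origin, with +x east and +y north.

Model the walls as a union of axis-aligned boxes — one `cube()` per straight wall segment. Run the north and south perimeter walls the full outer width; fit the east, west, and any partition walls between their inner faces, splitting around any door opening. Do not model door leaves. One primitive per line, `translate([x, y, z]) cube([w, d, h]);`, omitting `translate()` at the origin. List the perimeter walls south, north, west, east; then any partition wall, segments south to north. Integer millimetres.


cube([4500, 200, 2400]);
translate([0, 2800, 0]) cube([4500, 200, 2400]);
translate([0, 200, 0]) cube([200, 2600, 2400]);
translate([4300, 200, 0]) cube([200, 2600, 2400]);
translate([2000, 200, 0]) cube([200, 500, 2400]);
translate([2000, 1700, 0]) cube([200, 1100, 2400]);


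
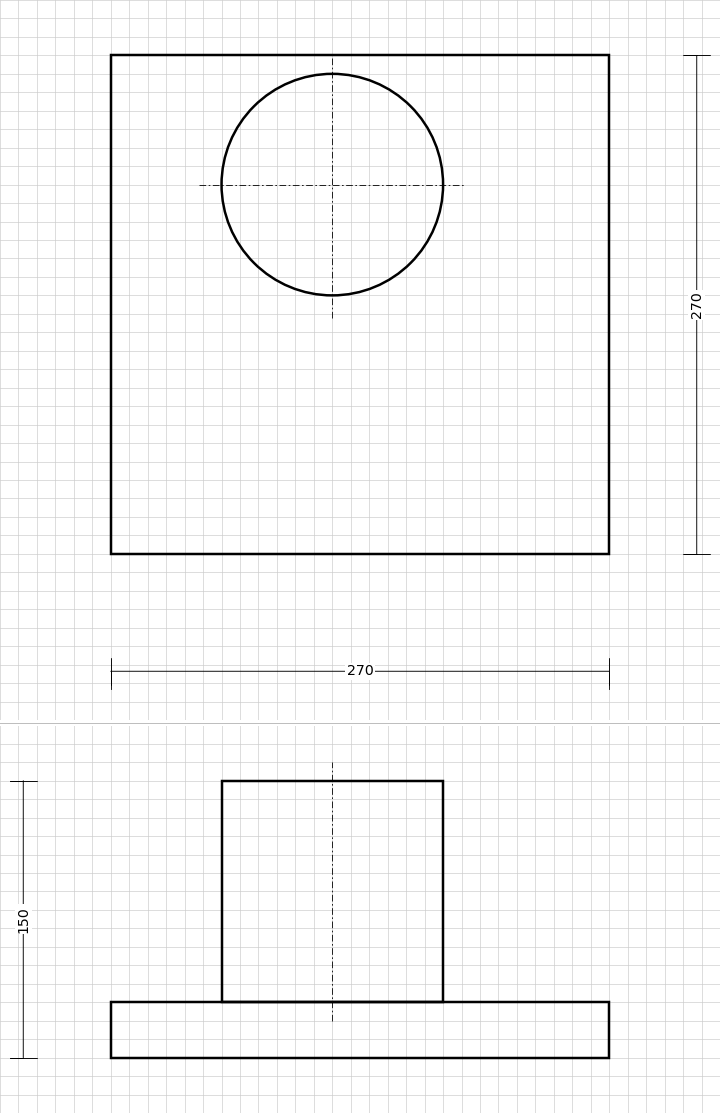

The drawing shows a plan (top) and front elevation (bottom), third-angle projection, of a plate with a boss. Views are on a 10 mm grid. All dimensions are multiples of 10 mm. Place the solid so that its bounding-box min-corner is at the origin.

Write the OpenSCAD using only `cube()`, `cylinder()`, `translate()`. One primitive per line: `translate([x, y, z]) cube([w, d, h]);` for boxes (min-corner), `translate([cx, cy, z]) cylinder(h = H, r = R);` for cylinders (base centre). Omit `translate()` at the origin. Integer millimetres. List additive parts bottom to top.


cube([270, 270, 30]);
translate([120, 200, 30]) cylinder(h = 120, r = 60);
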